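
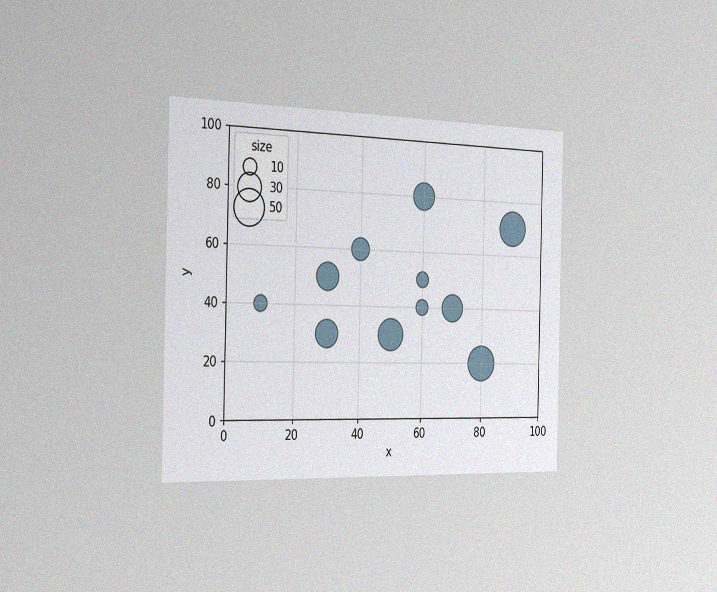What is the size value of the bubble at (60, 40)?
The chart is viewed slightly from the left, with some photo noise. Matching the bubble at (60, 40) against the size legend gives 10.

10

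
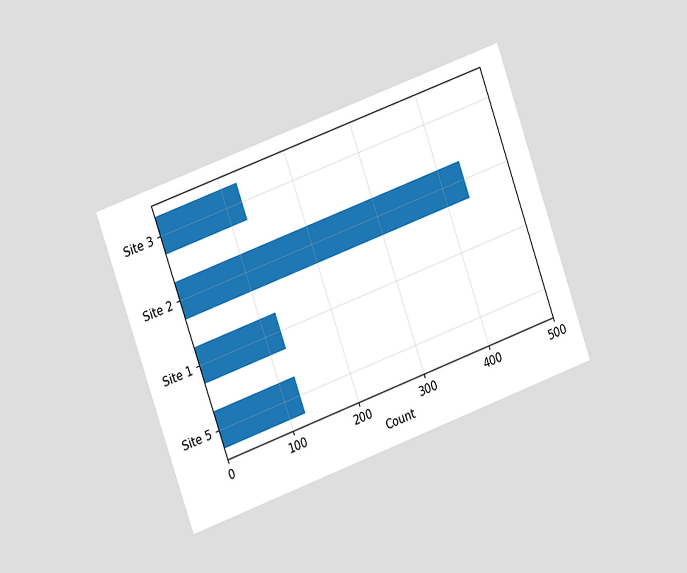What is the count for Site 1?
The chart is tilted about 20° counter-clockwise and viewed slightly from the left. Reading along the chart's x-axis, the Site 1 bar reaches 124.

124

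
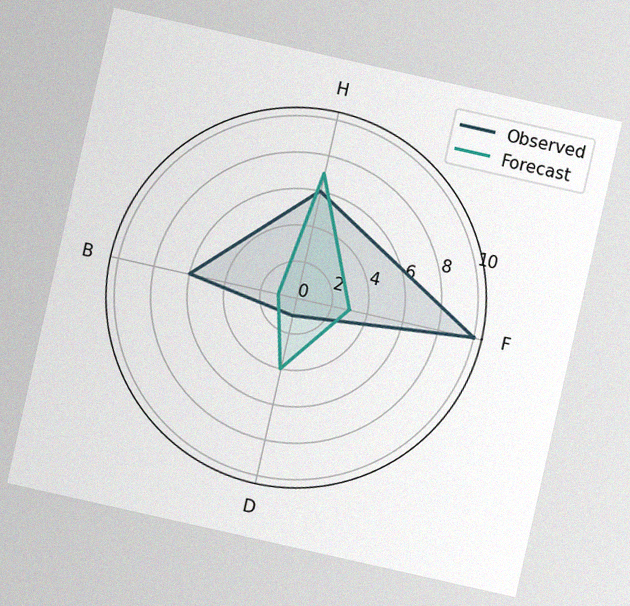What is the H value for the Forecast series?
The chart is tilted about 13° clockwise, with some photo noise. On the H axis, Forecast reaches 7.

7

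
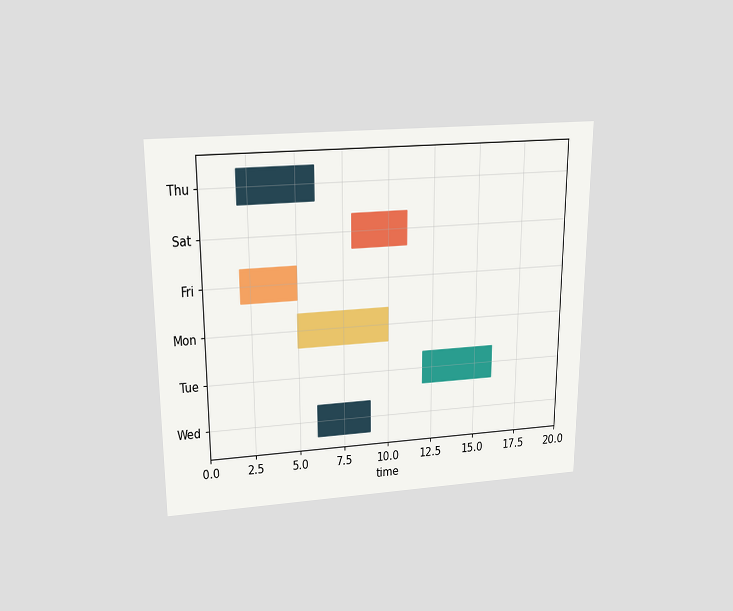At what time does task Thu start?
2

The chart is viewed slightly from above. The Thu bar begins at t=2.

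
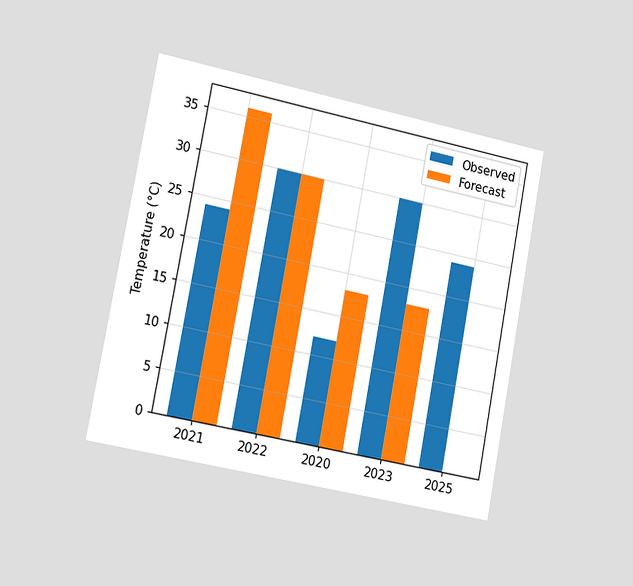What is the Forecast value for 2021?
The chart is tilted about 11° clockwise and viewed slightly from the left. The Forecast bar at 2021 reaches 36°C on the y-axis.

36°C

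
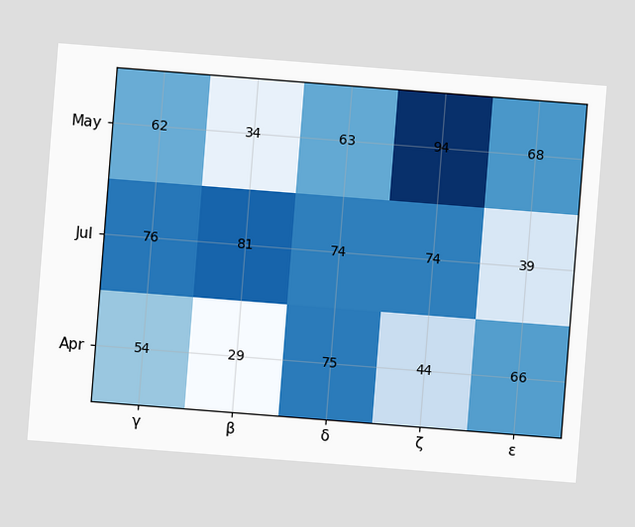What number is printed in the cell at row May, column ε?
68

The chart is tilted about 4° clockwise. The (May, ε) cell reads 68.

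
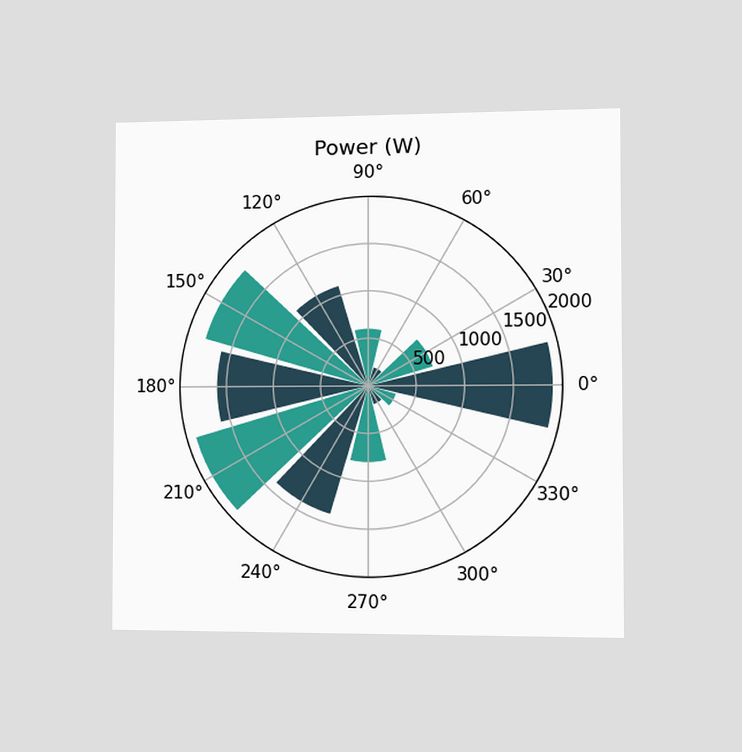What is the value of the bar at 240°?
The chart is viewed slightly from the right. The bar at 240° reaches 1400W on the radial axis.

1400W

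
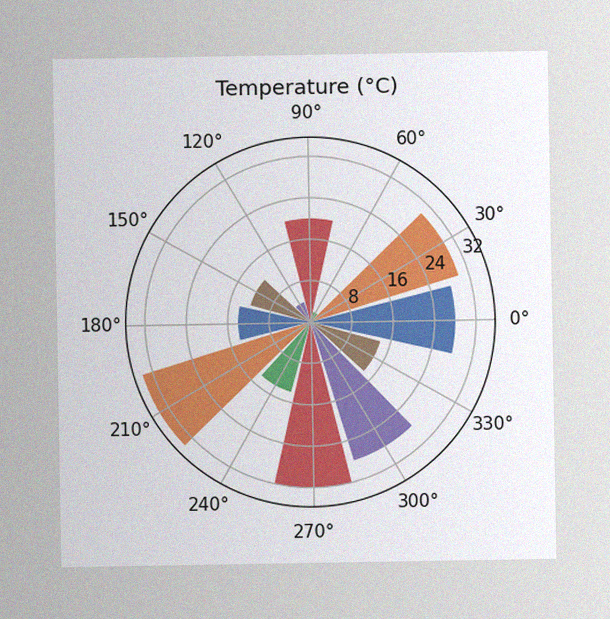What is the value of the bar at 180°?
The image has some photo noise and uneven lighting. The bar at 180° reaches 14°C on the radial axis.

14°C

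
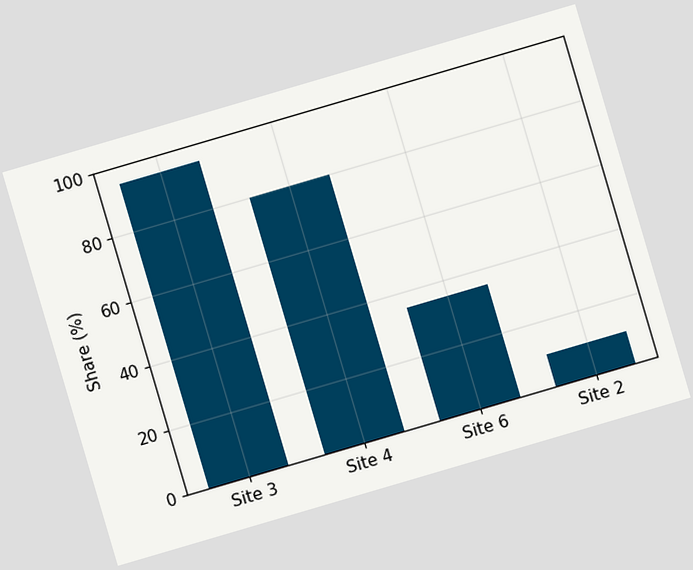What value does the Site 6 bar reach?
The chart is tilted about 16° counter-clockwise. Reading along the chart's y-axis, the Site 6 bar reaches 35%.

35%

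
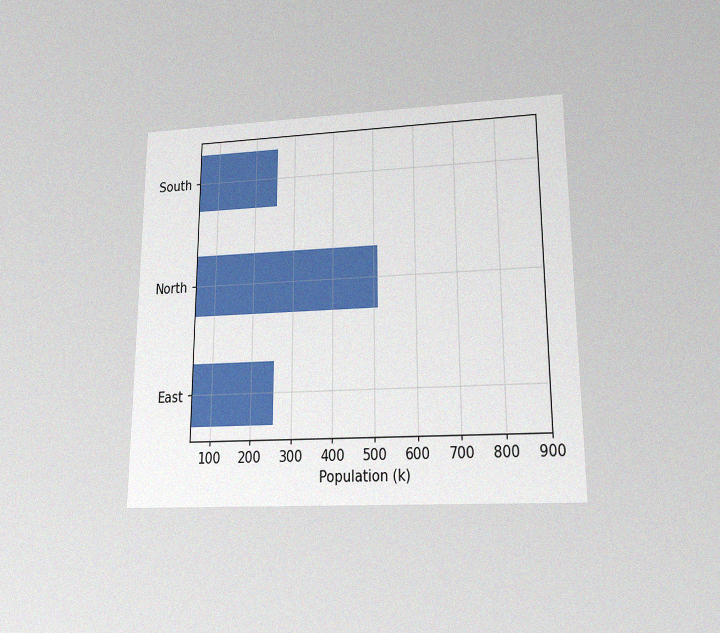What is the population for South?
255k

The chart is viewed slightly from below, with some photo noise. Reading along the chart's x-axis, the South bar reaches 255k.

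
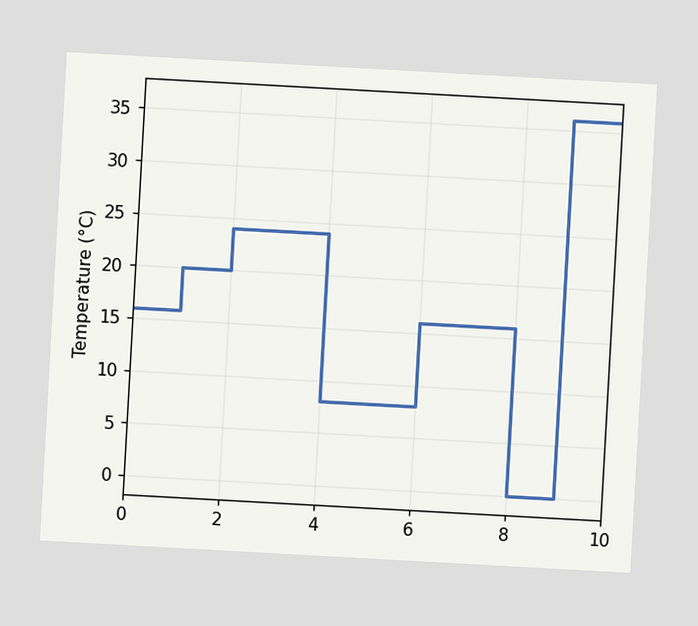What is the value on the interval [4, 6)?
The chart is tilted about 3° clockwise. On [4, 6) the step sits at 8°C.

8°C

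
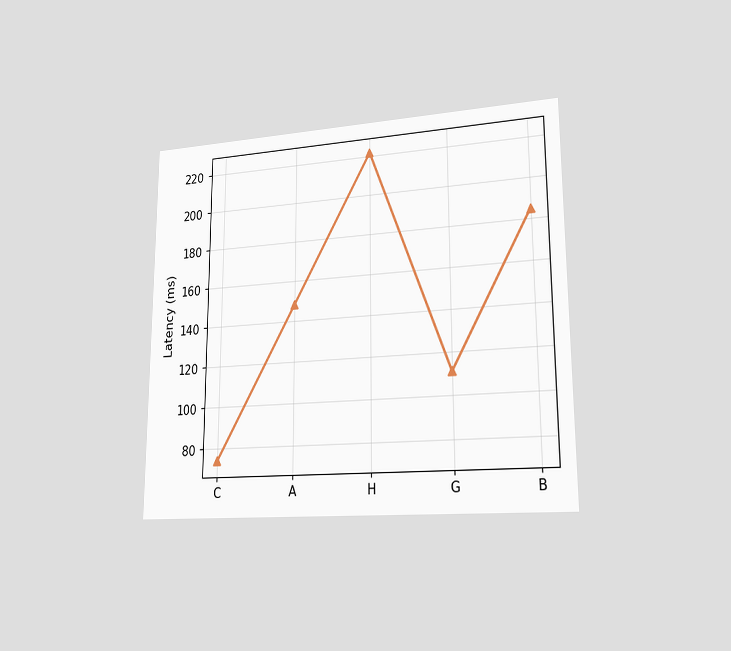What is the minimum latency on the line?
74ms

The chart is viewed slightly from the right. The lowest point is at C, and reading across to the y-axis gives 74ms.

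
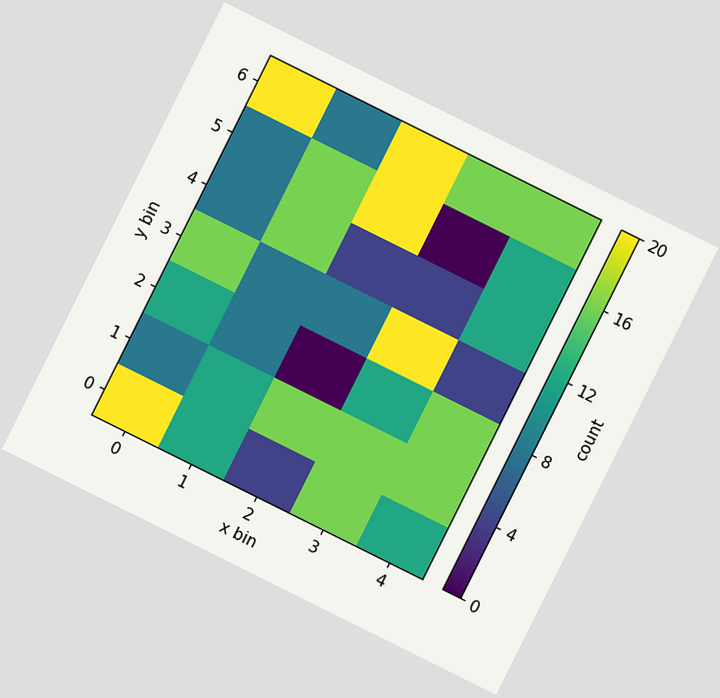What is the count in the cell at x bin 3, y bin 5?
0

The chart is tilted about 26° clockwise. Matching the cell (3, 5) against the colorbar gives 0.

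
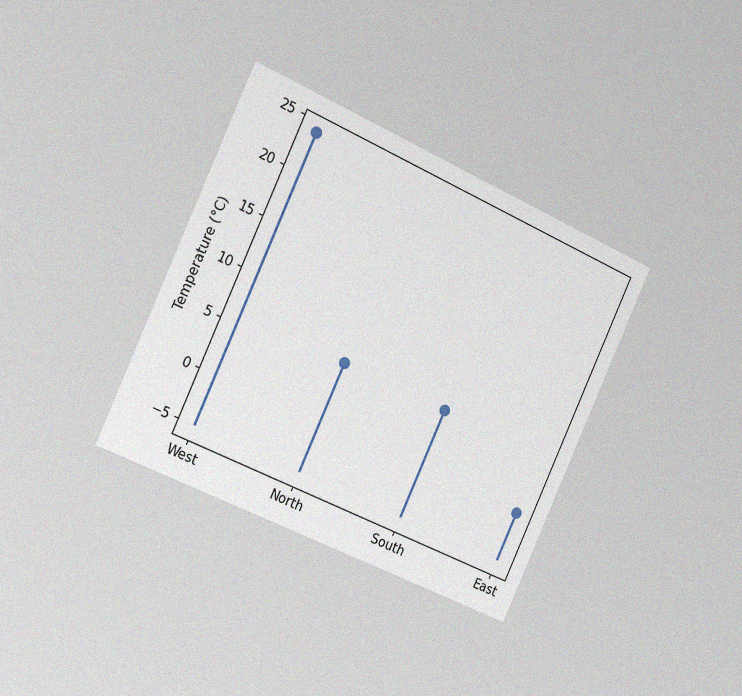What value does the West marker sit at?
24°C

The chart is tilted about 25° clockwise and viewed slightly from the left, with some photo noise. The West marker sits at 24°C.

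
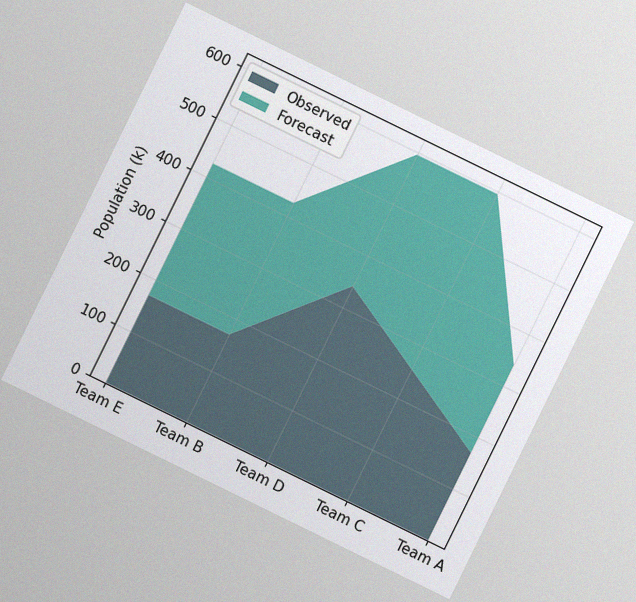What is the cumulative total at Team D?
595k

The chart is tilted about 26° clockwise, with some photo noise. The stacked total at Team D reaches 595k.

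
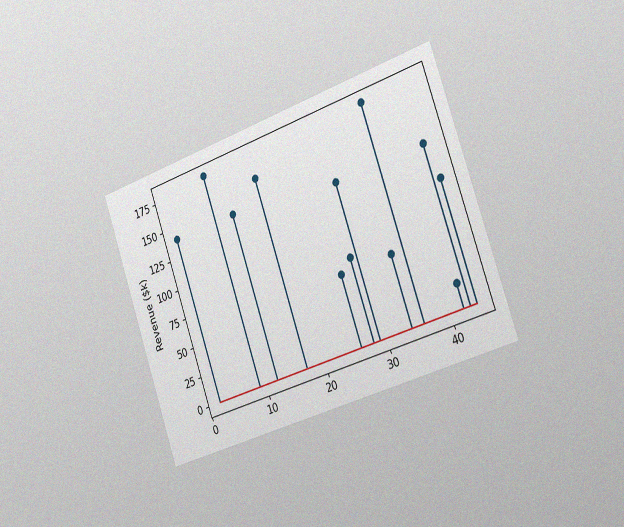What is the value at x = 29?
$130k

The chart is tilted about 19° counter-clockwise and viewed slightly from the right, with some photo noise. The stem at x=29 reaches $130k.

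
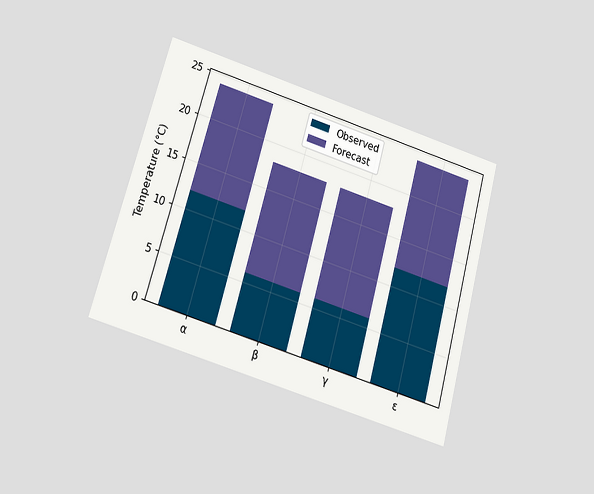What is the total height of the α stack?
24°C

The chart is tilted about 16° clockwise and viewed slightly from below. The α stack's top reaches 24°C on the y-axis.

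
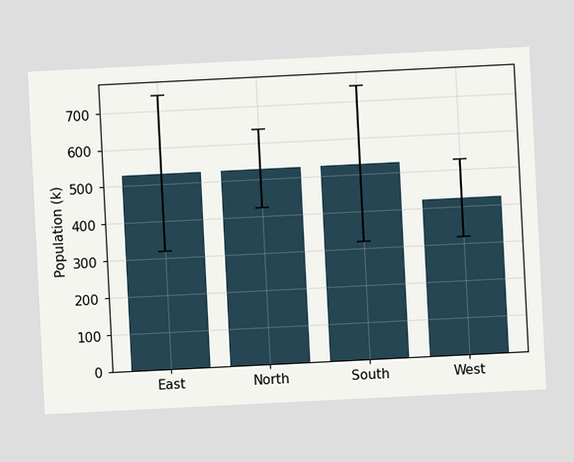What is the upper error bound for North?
636k

The chart is tilted about 3° counter-clockwise. The North bar's upper whisker reaches 636k.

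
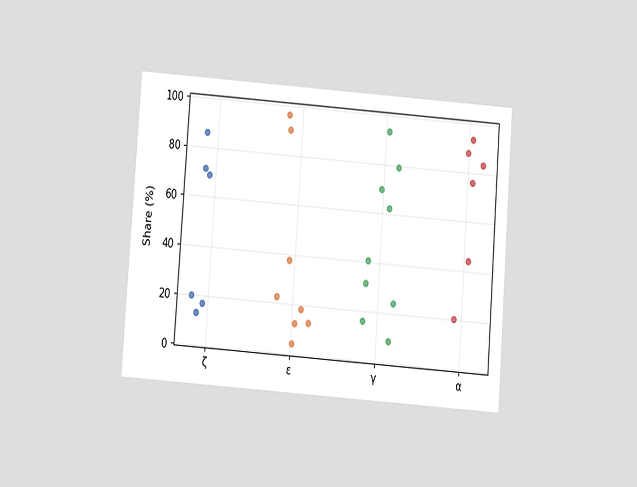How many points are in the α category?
6

The chart is tilted about 4° clockwise and viewed slightly from below. Counting the markers in the α column gives 6.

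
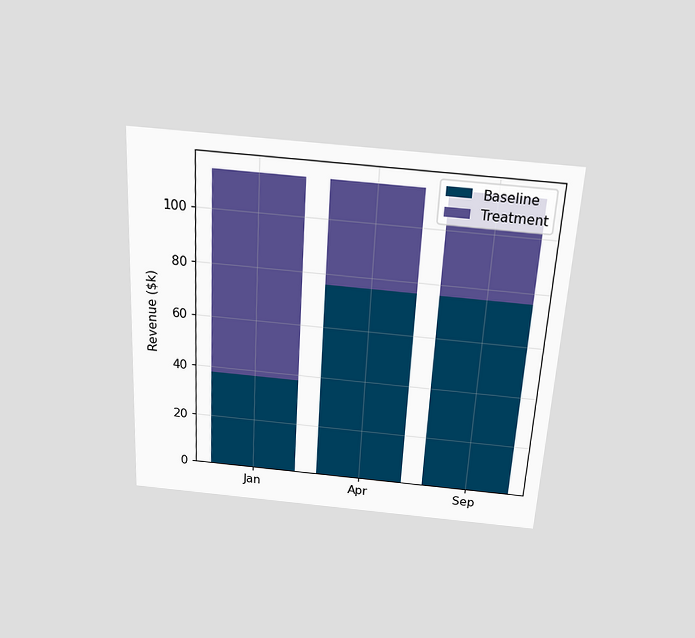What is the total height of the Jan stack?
$114k

The chart is tilted about 3° clockwise and viewed slightly from above. The Jan stack's top reaches $114k on the y-axis.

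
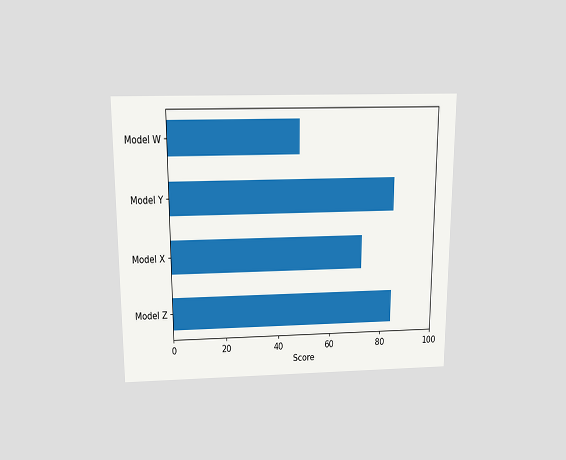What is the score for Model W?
48

The chart is viewed slightly from above. Reading along the chart's x-axis, the Model W bar reaches 48.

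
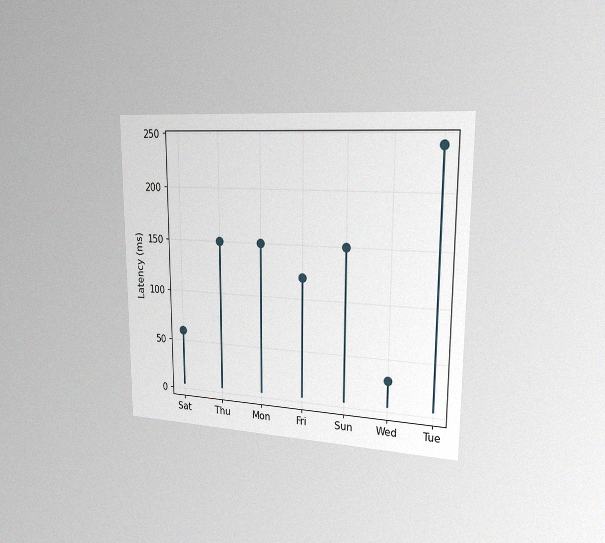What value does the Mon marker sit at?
150ms

The chart is viewed slightly from the right, with some photo noise. The Mon marker sits at 150ms.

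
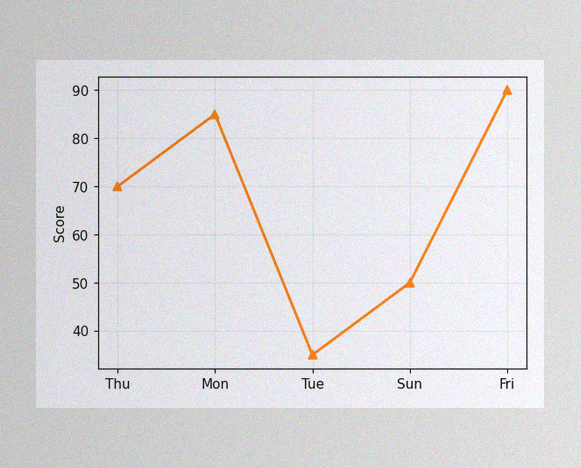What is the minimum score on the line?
The image has some photo noise and uneven lighting. The lowest point is at Tue, and reading across to the y-axis gives 35.

35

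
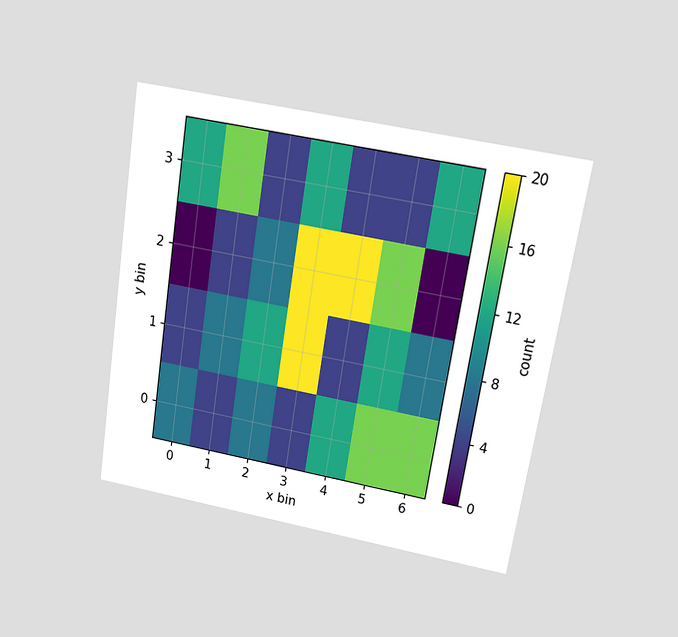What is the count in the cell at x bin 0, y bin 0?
The chart is tilted about 9° clockwise and viewed at a slight angle. Matching the cell (0, 0) against the colorbar gives 8.

8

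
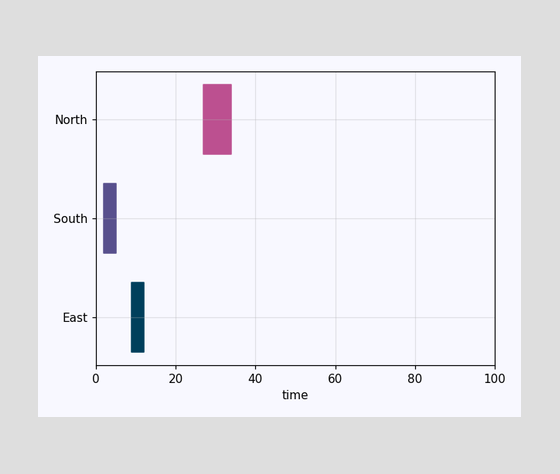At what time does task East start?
The East bar begins at t=9.

9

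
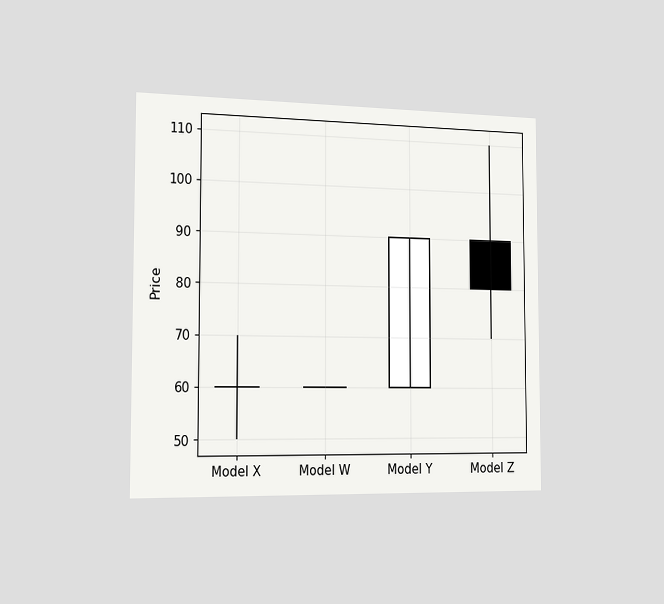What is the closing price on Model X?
The chart is viewed slightly from the left. The Model X candle closes at 60.

60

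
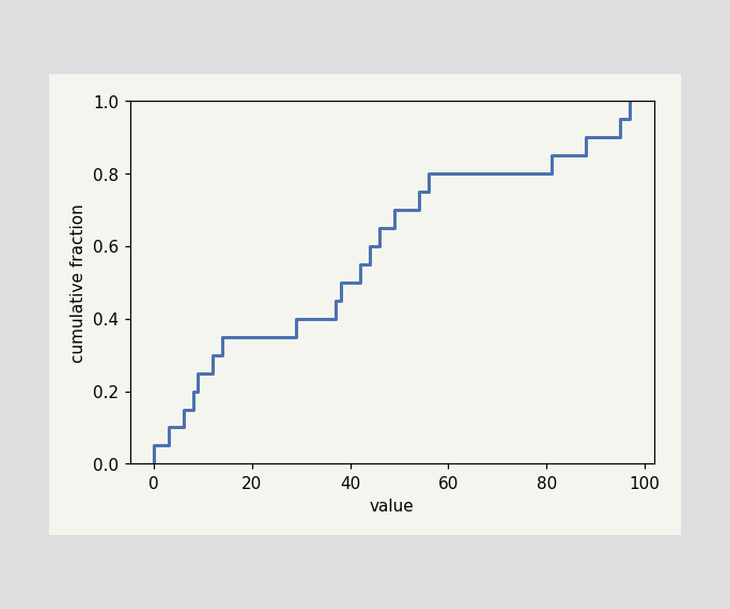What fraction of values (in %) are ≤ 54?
75%

At x=54 the ECDF step is at 75%.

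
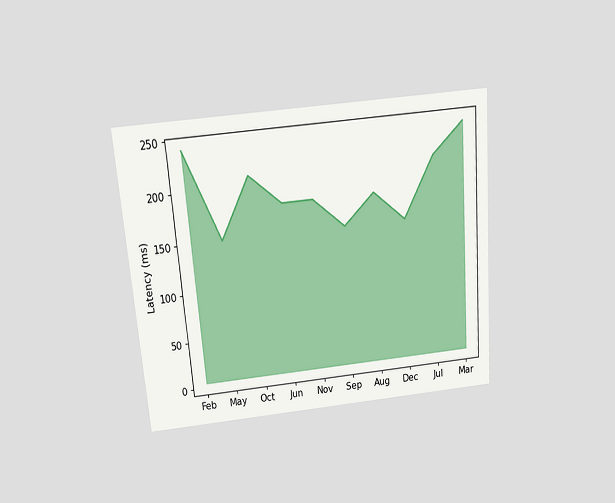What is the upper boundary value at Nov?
The chart is tilted about 5° counter-clockwise and viewed slightly from above. At Nov the upper boundary is at 180ms.

180ms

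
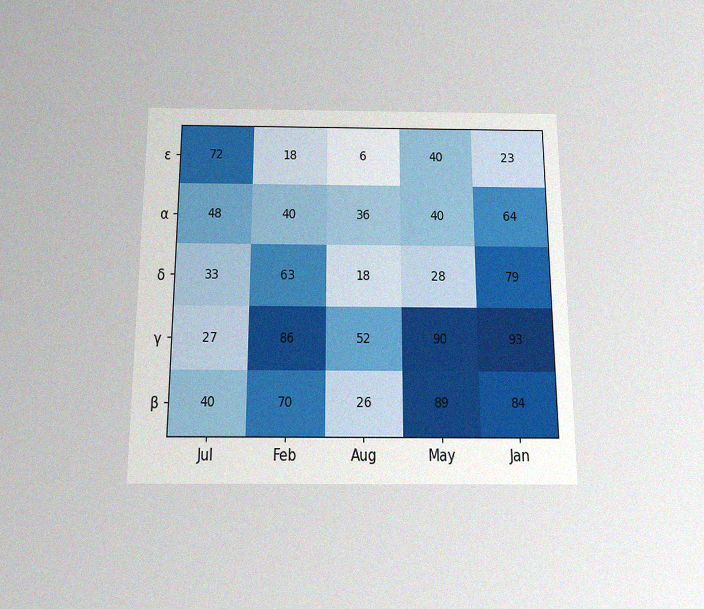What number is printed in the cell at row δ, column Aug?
18

The chart is viewed slightly from below, with some photo noise. The (δ, Aug) cell reads 18.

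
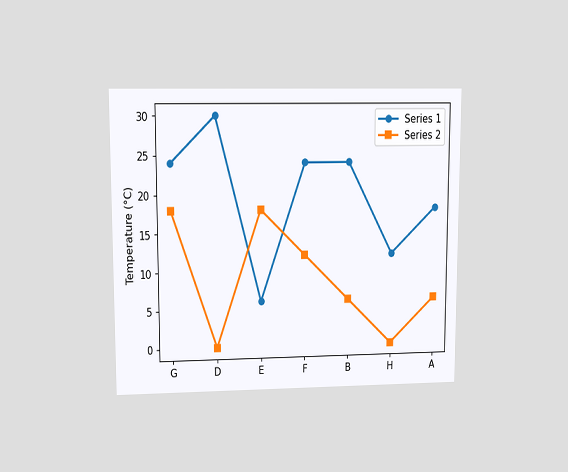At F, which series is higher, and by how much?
Series 1, by 12°C

The chart is viewed at a slight angle. At F, Series 1 sits above the other line by 12°C.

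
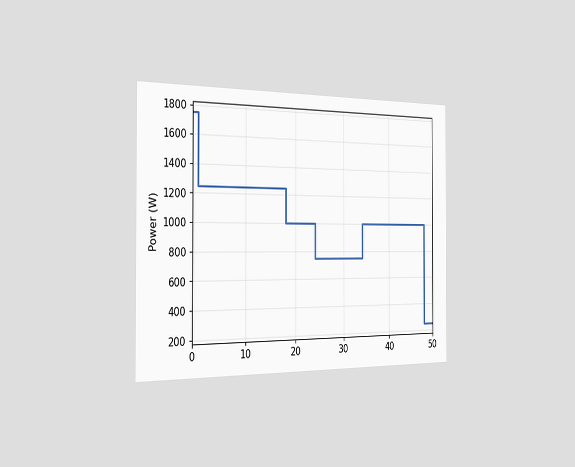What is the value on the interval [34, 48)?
1000W

The chart is viewed slightly from the left. On [34, 48) the step sits at 1000W.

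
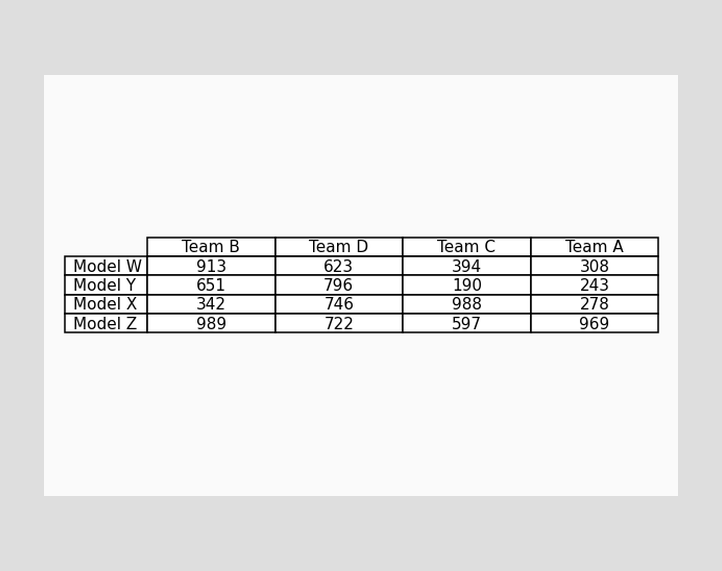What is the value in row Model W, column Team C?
394

The (Model W, Team C) cell reads 394.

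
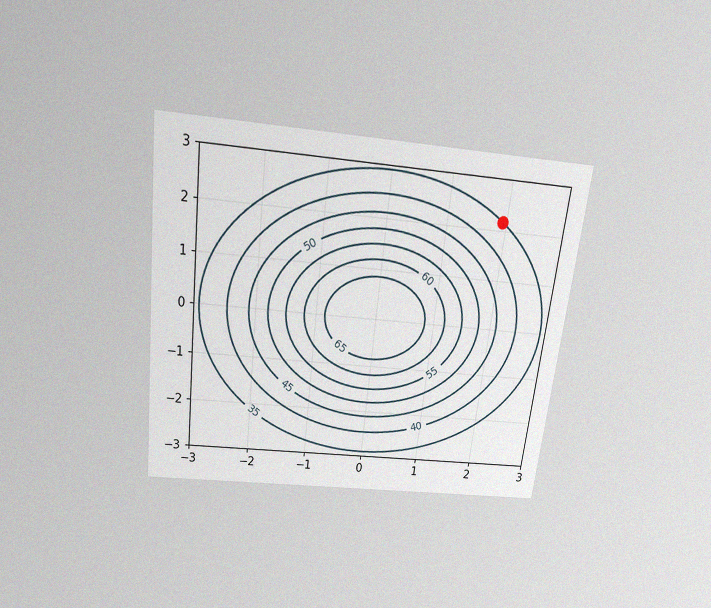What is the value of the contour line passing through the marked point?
35

The chart is tilted about 7° clockwise and viewed slightly from above, with some photo noise. The marked point sits on the contour labelled 35.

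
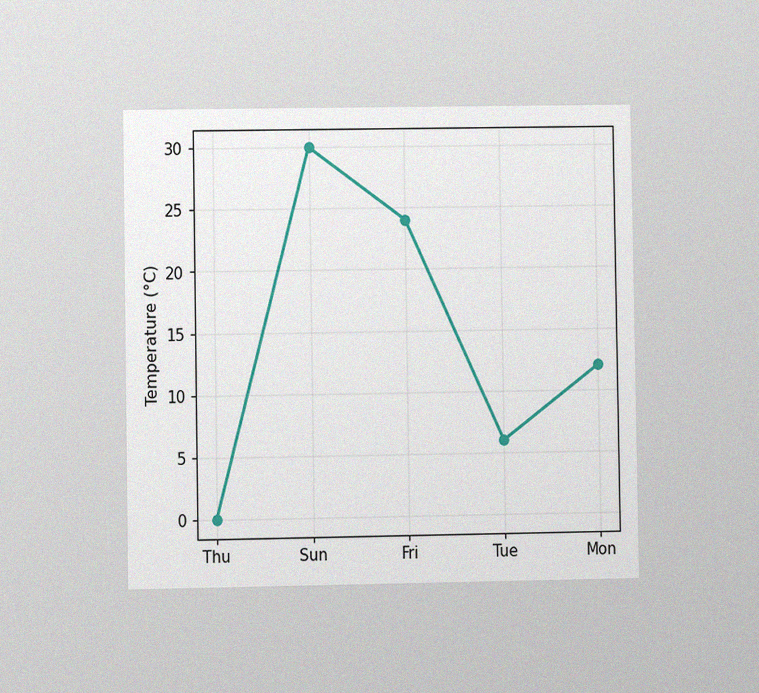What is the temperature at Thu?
The chart is viewed at a slight angle, with some photo noise. At Thu, the line is at 0°C.

0°C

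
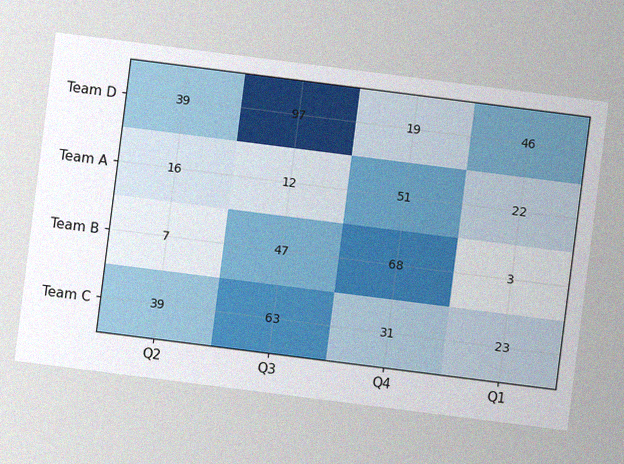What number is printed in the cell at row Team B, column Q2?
7

The chart is tilted about 7° clockwise, with some photo noise. The (Team B, Q2) cell reads 7.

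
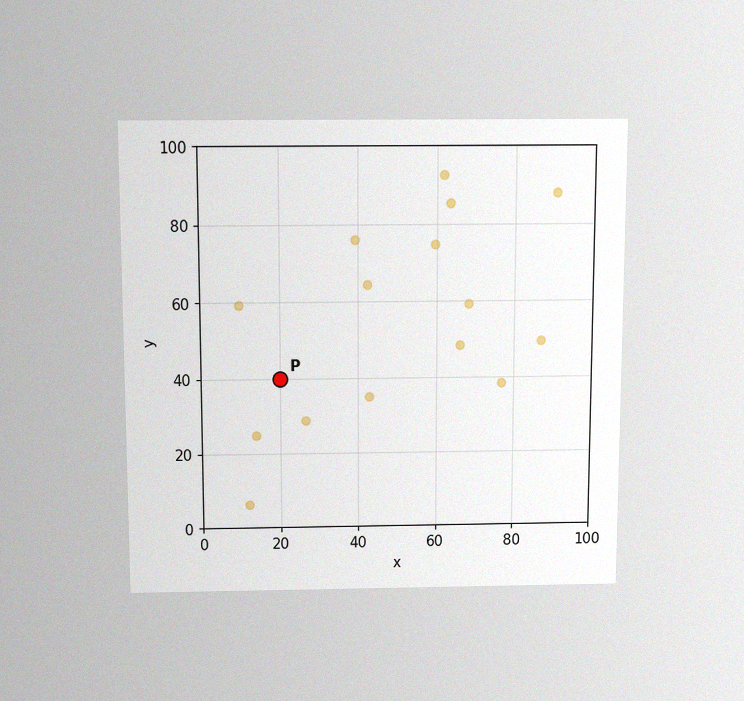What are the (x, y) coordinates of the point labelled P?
(20, 40)

The chart is viewed slightly from above, with some photo noise. Following the gridlines from P to each axis, P sits at (20, 40).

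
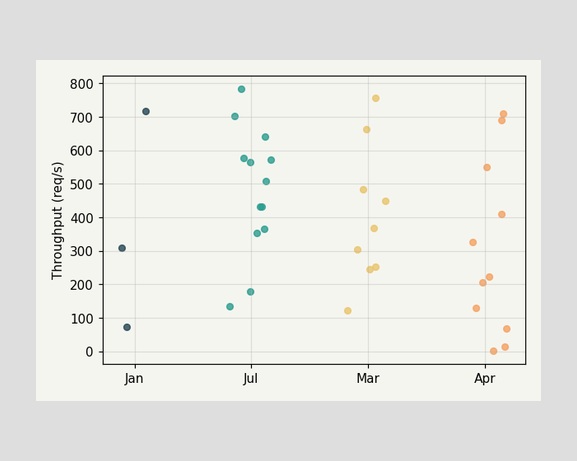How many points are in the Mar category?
Counting the markers in the Mar column gives 9.

9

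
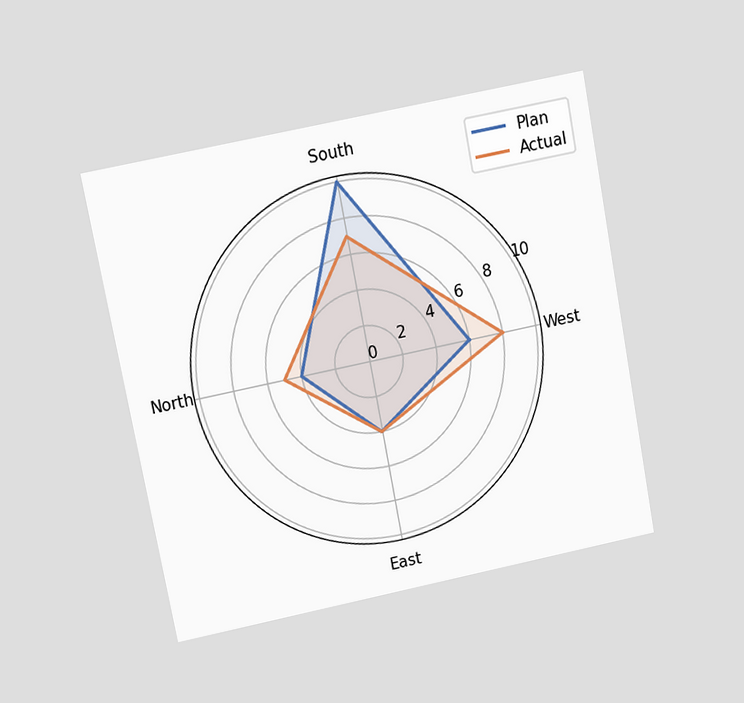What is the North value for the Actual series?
The chart is tilted about 11° counter-clockwise and viewed slightly from above. On the North axis, Actual reaches 5.

5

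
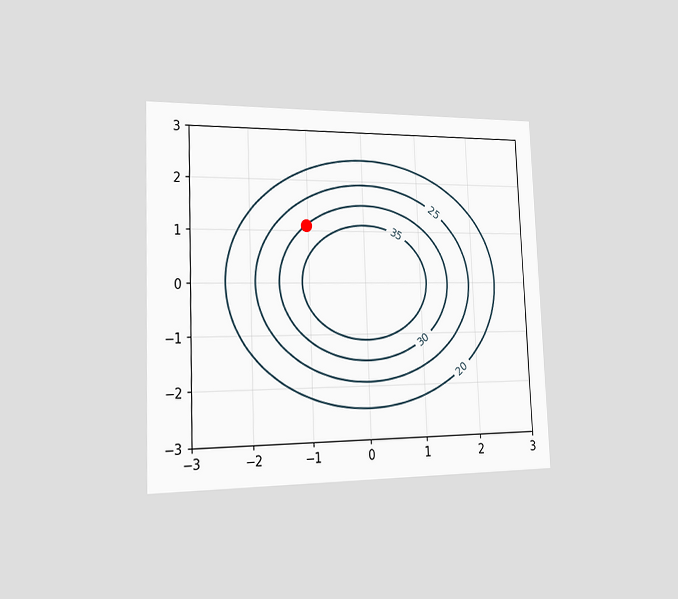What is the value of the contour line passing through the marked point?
The chart is tilted about 2° counter-clockwise and viewed slightly from the left. The marked point sits on the contour labelled 30.

30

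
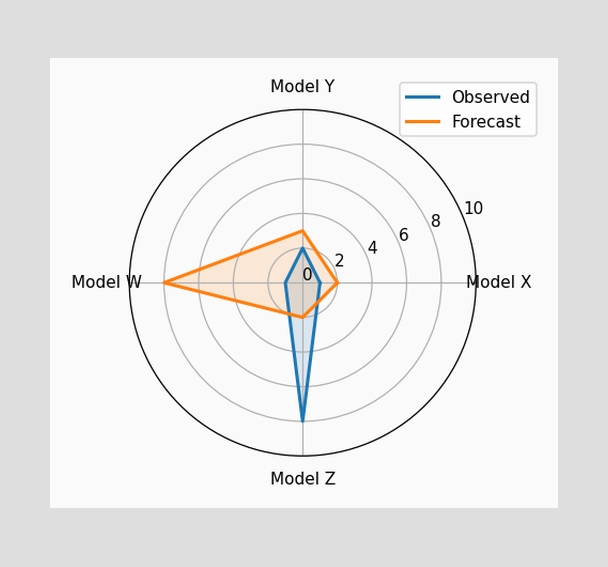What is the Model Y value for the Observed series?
On the Model Y axis, Observed reaches 2.

2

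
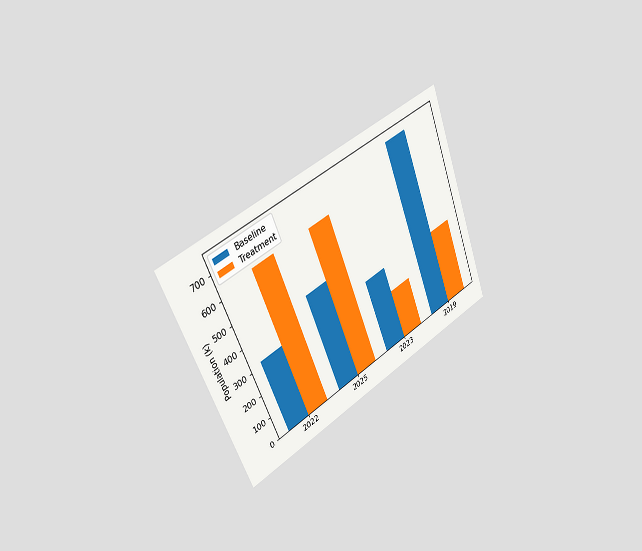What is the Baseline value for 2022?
The chart is tilted about 22° counter-clockwise and viewed slightly from the left. The Baseline bar at 2022 reaches 318k on the y-axis.

318k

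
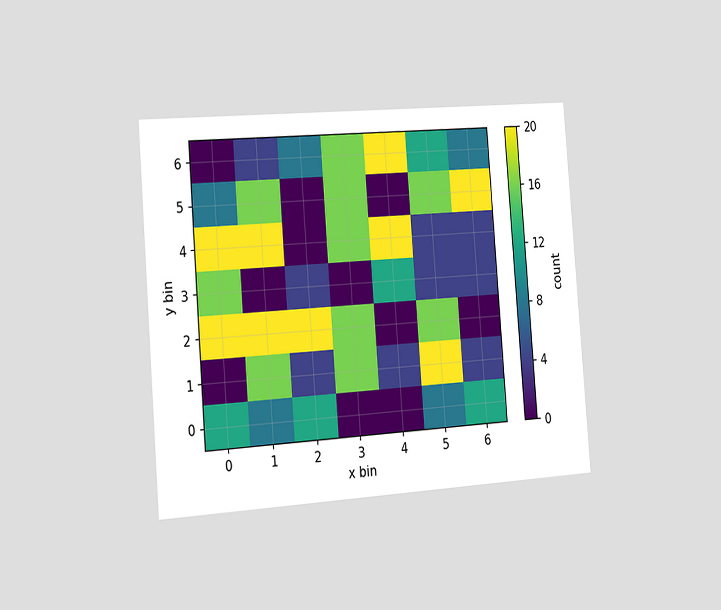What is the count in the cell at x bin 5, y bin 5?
The chart is tilted about 4° counter-clockwise and viewed slightly from the left. Matching the cell (5, 5) against the colorbar gives 16.

16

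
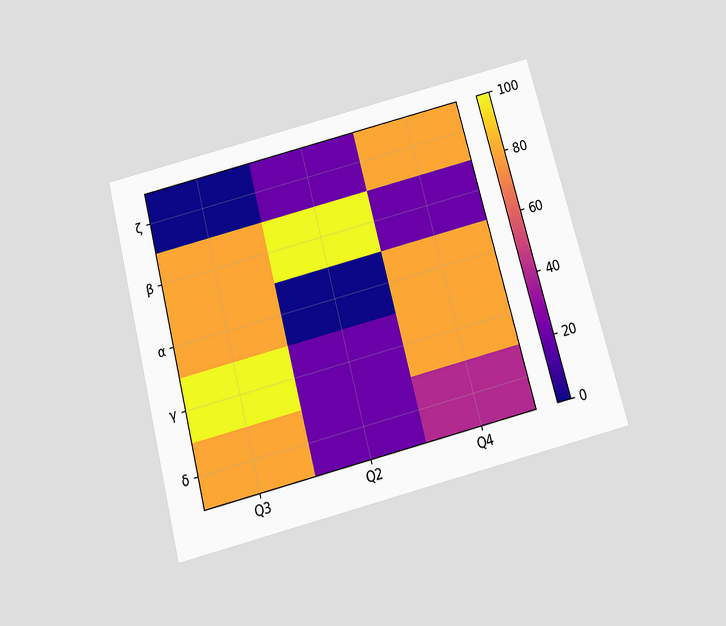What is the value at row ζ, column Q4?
The chart is tilted about 14° counter-clockwise and viewed slightly from below. Matching cell (ζ, Q4) against the colorbar gives 80.

80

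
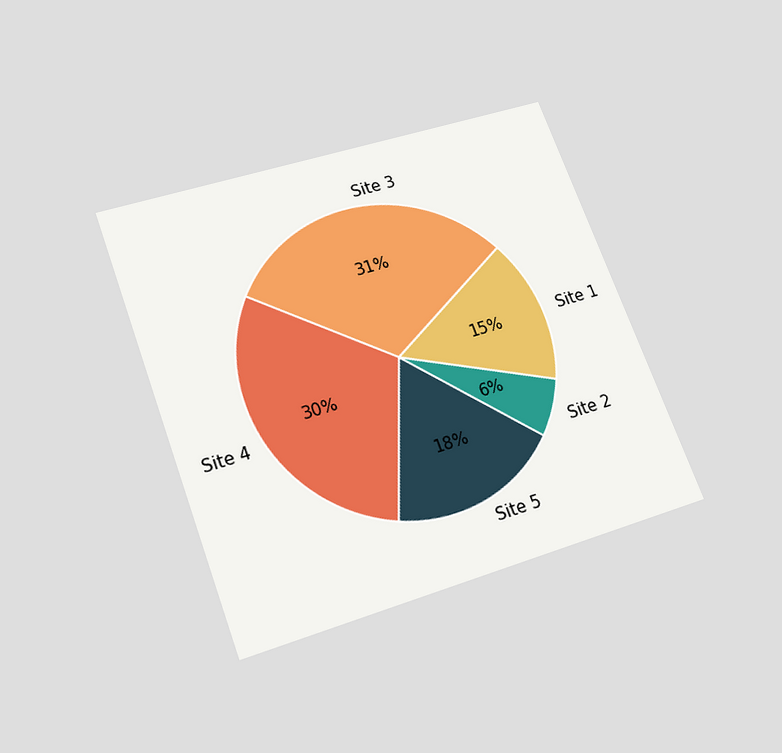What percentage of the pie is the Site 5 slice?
The chart is tilted about 21° counter-clockwise and viewed slightly from below. The Site 5 slice takes up 18% of the pie.

18%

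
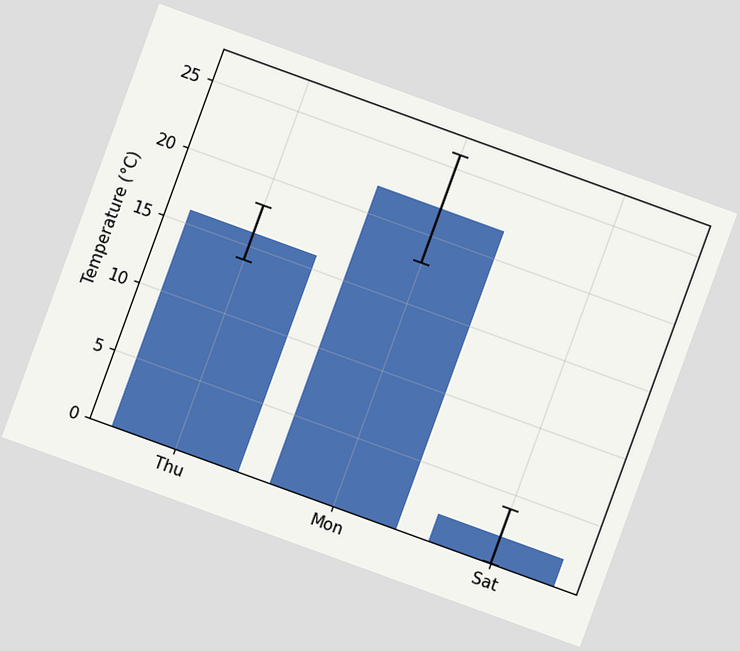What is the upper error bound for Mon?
26°C

The chart is tilted about 20° clockwise. The Mon bar's upper whisker reaches 26°C.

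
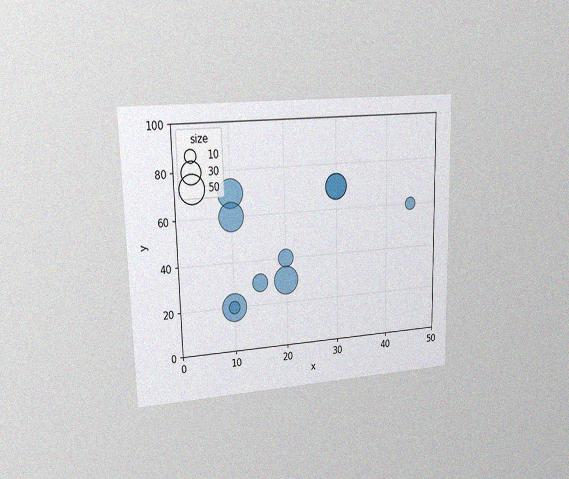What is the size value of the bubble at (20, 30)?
50

The chart is viewed at a slight angle, with some photo noise. Matching the bubble at (20, 30) against the size legend gives 50.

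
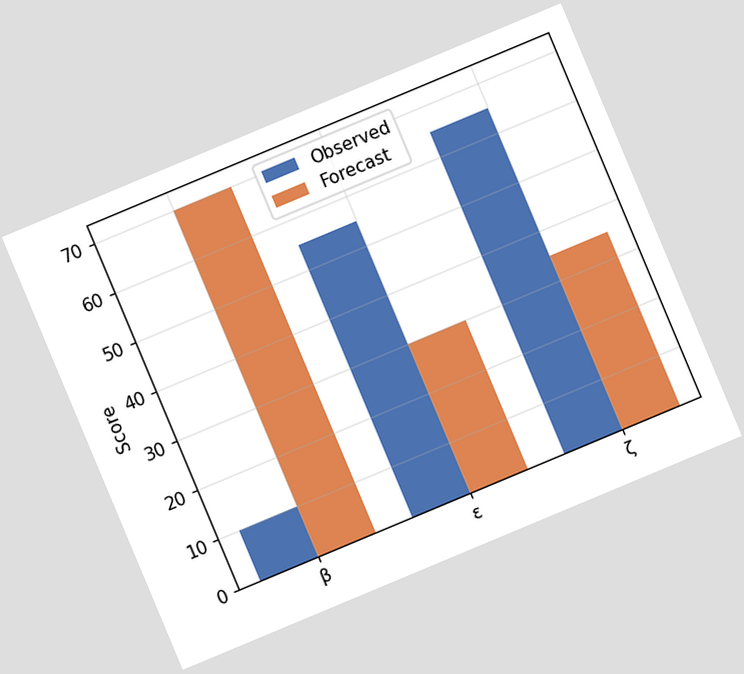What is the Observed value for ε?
The chart is tilted about 23° counter-clockwise. The Observed bar at ε reaches 55 on the y-axis.

55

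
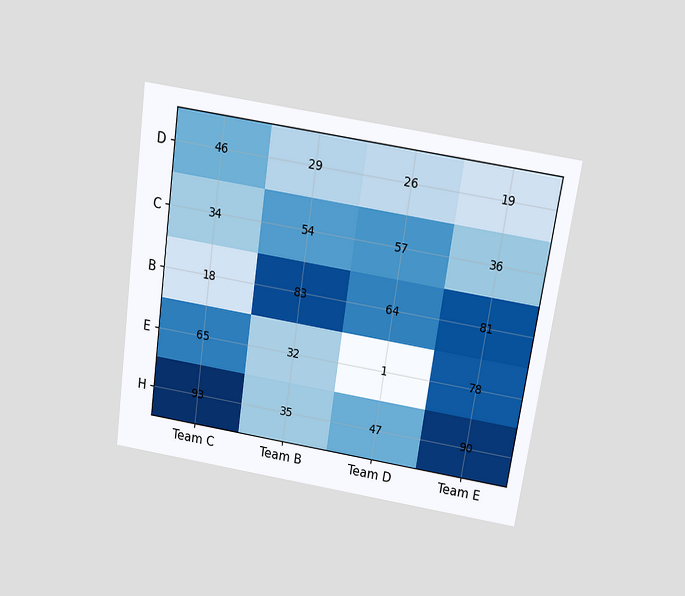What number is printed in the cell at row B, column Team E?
The chart is tilted about 8° clockwise and viewed slightly from above. The (B, Team E) cell reads 81.

81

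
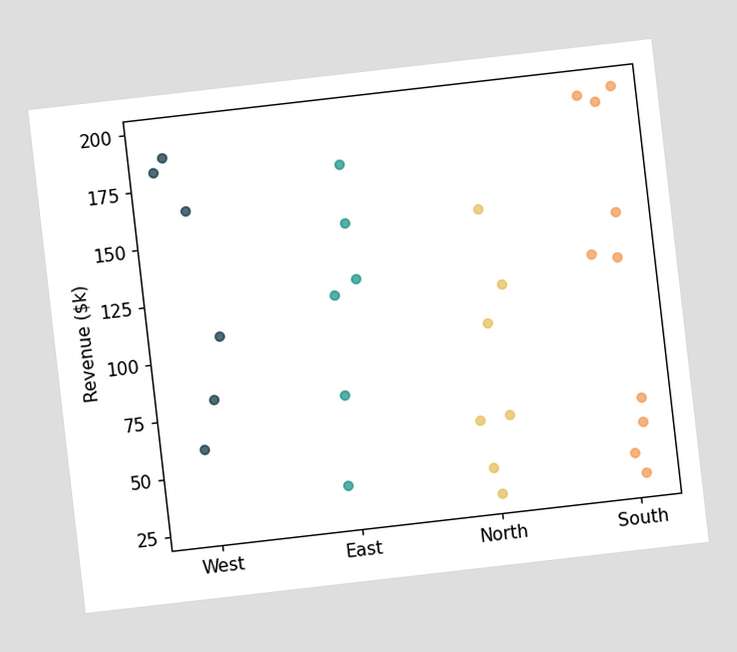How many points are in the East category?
6

The chart is tilted about 7° counter-clockwise. Counting the markers in the East column gives 6.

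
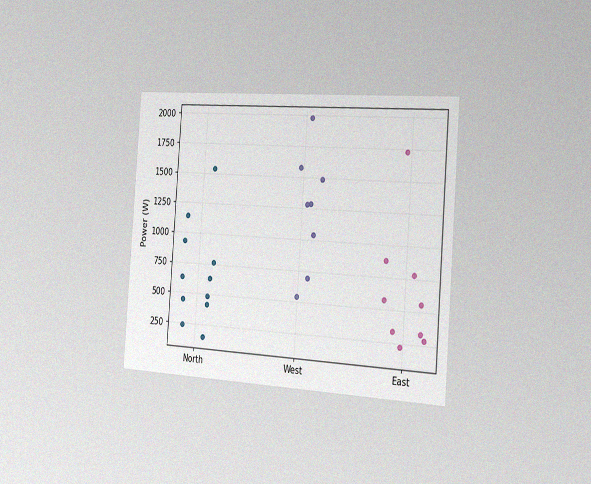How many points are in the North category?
11

The chart is tilted about 4° clockwise and viewed slightly from the right, with some photo noise. Counting the markers in the North column gives 11.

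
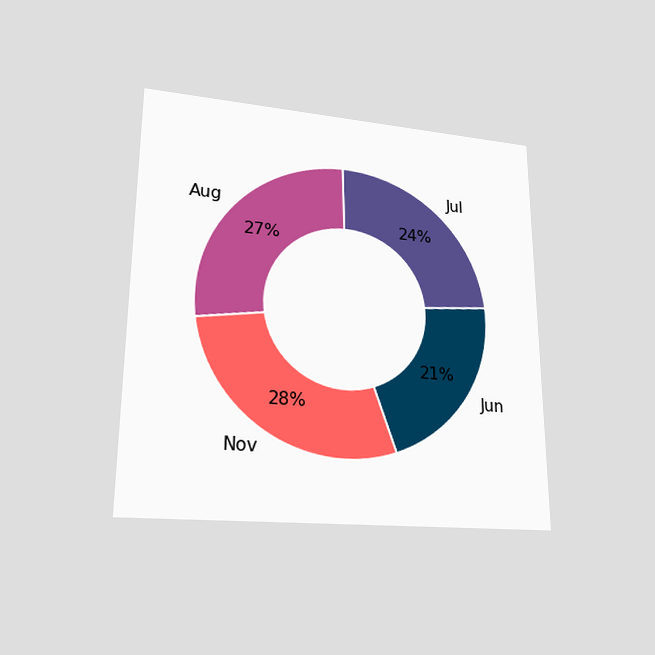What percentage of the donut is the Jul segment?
24%

The chart is viewed at a slight angle. The Jul segment takes up 24% of the ring.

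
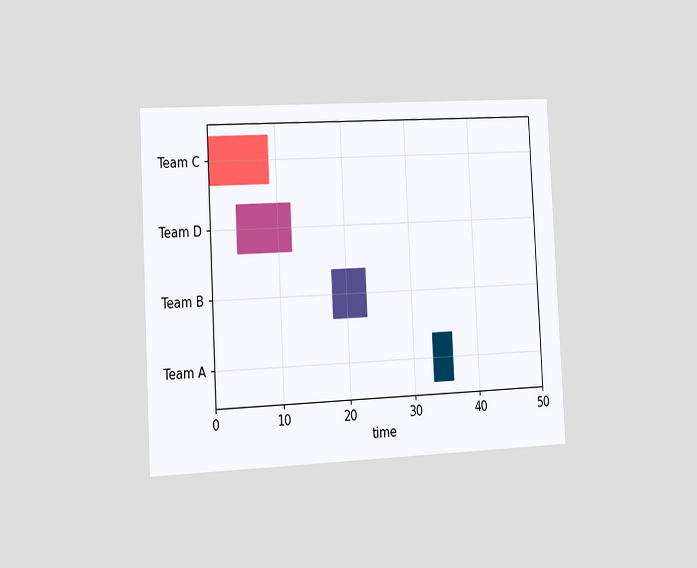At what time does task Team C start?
The chart is tilted about 3° counter-clockwise and viewed slightly from the left. The Team C bar begins at t=0.

0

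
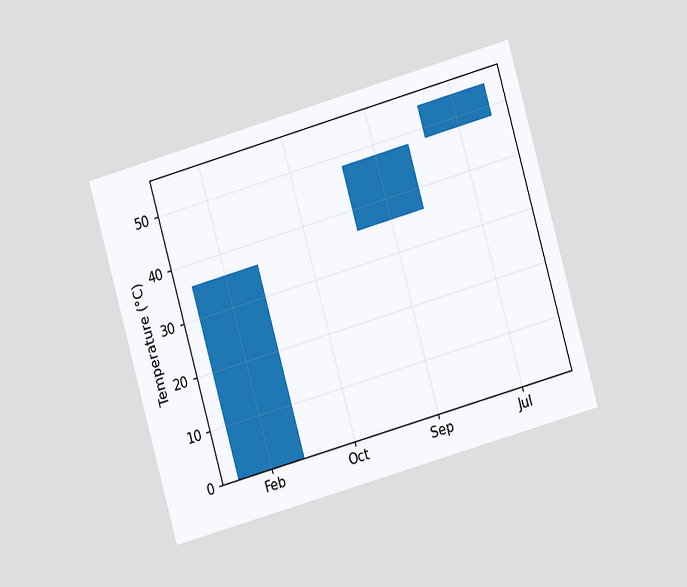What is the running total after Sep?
The chart is tilted about 16° counter-clockwise and viewed slightly from the right. After Sep the running total reaches 48°C.

48°C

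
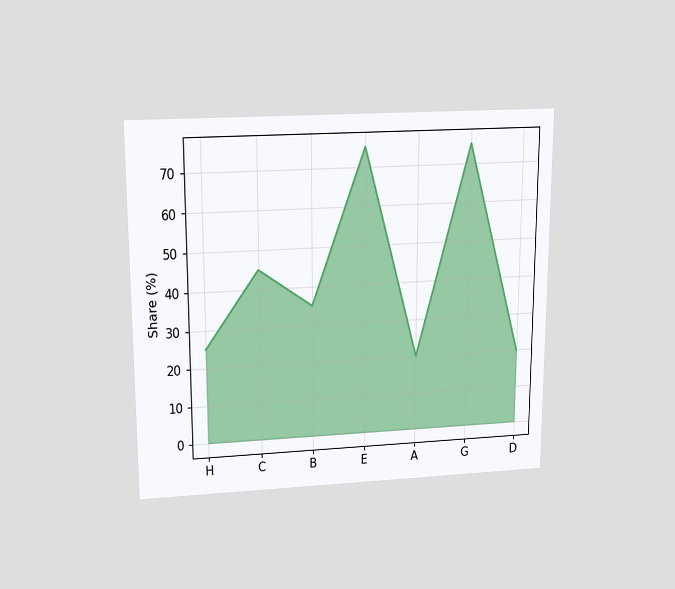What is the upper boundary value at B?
35%

The chart is viewed slightly from above. At B the upper boundary is at 35%.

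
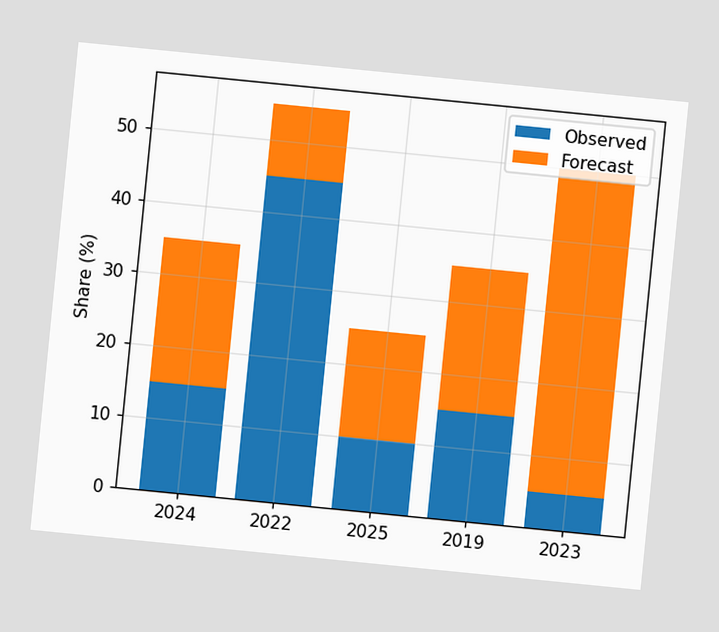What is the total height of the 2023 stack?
50%

The chart is tilted about 6° clockwise. The 2023 stack's top reaches 50% on the y-axis.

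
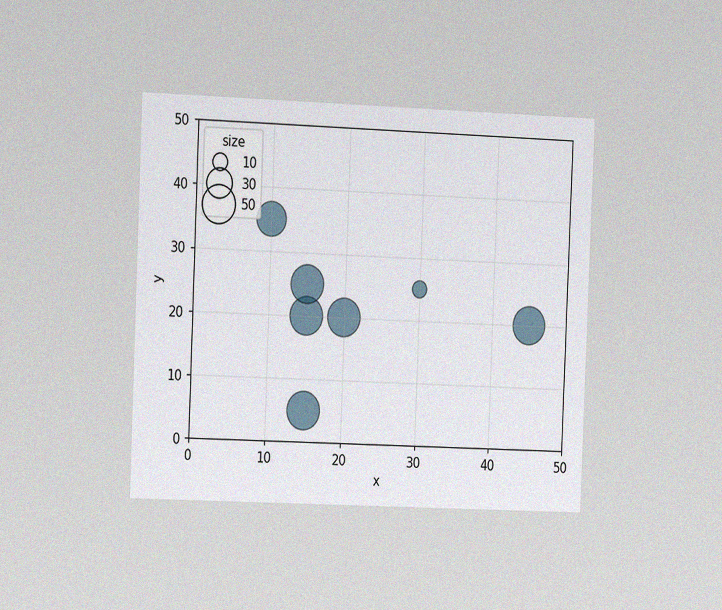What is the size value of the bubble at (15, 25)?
The chart is tilted about 2° clockwise and viewed slightly from the left, with some photo noise. Matching the bubble at (15, 25) against the size legend gives 50.

50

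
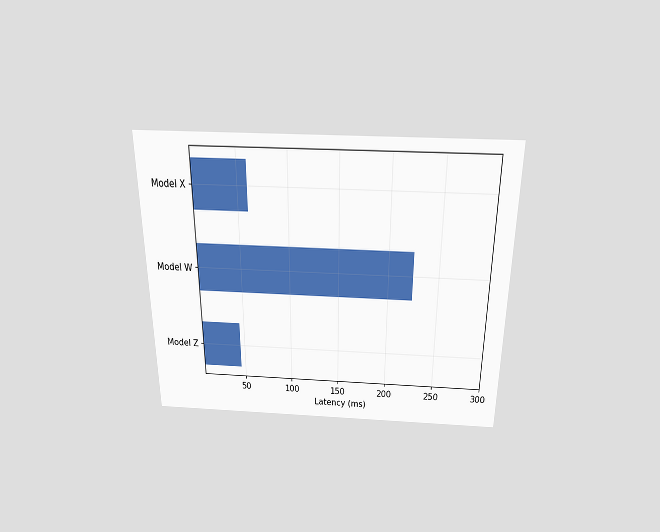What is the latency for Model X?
60ms

The chart is viewed slightly from above. Reading along the chart's x-axis, the Model X bar reaches 60ms.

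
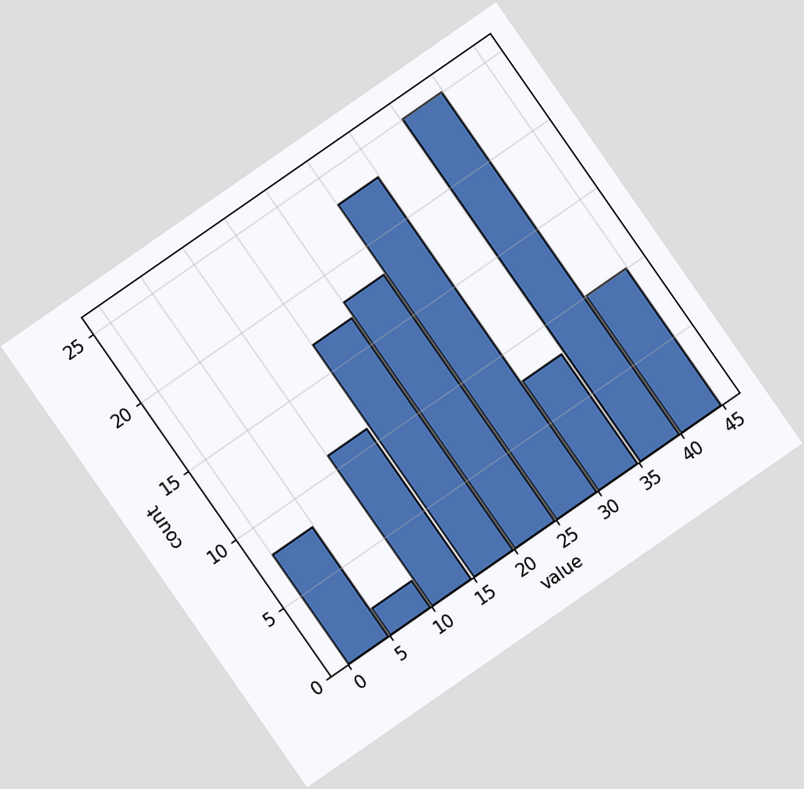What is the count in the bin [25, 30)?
23

The chart is tilted about 35° counter-clockwise. The [25, 30) bin has height 23.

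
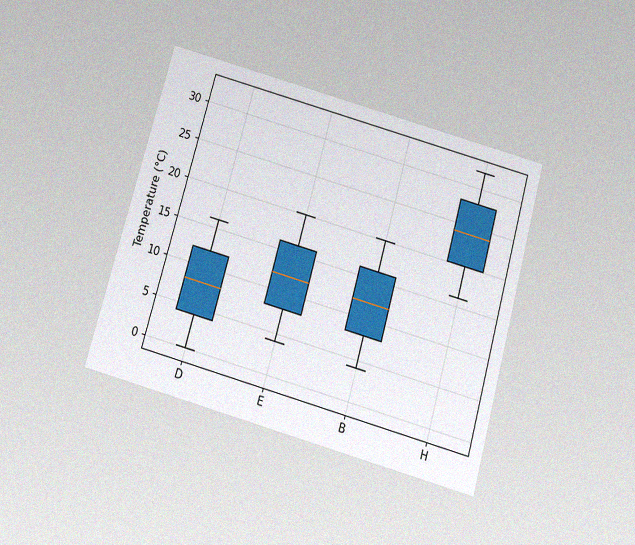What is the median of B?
12°C

The chart is tilted about 16° clockwise and viewed slightly from below, with some photo noise. The median line in the B box sits at 12°C.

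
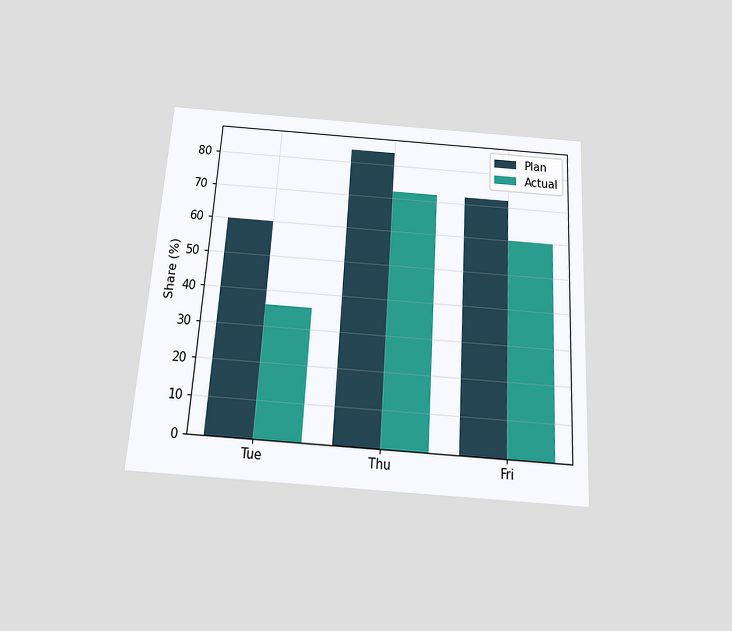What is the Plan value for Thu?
The chart is tilted about 4° clockwise and viewed slightly from below. The Plan bar at Thu reaches 84% on the y-axis.

84%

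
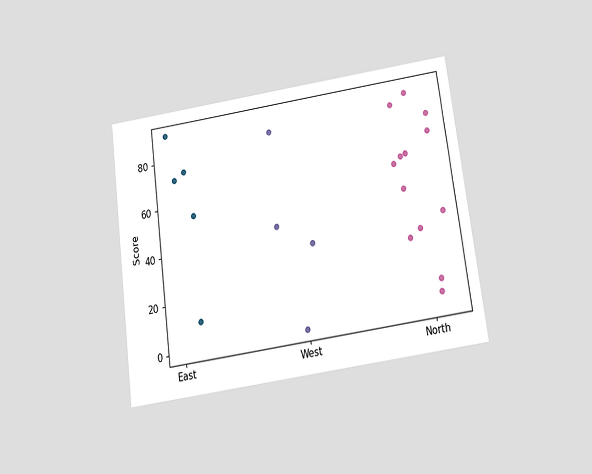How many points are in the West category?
4

The chart is tilted about 8° counter-clockwise and viewed slightly from below. Counting the markers in the West column gives 4.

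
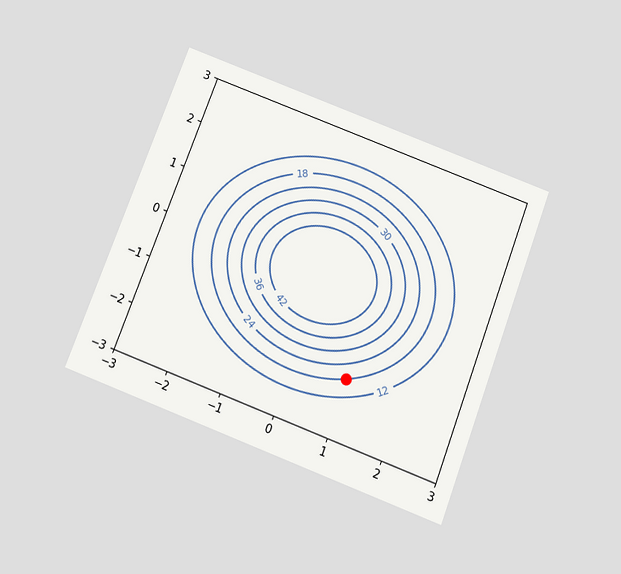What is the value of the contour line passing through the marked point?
18

The chart is tilted about 21° clockwise and viewed slightly from below. The marked point sits on the contour labelled 18.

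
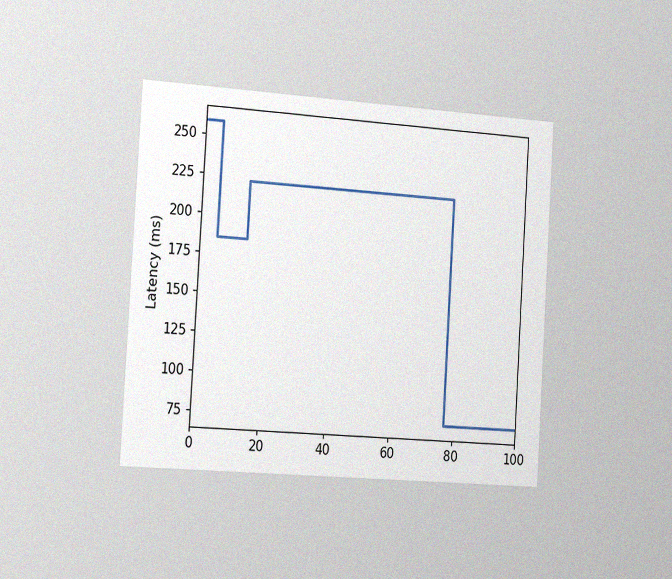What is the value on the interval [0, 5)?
259ms

The chart is tilted about 4° clockwise and viewed slightly from the left, with some photo noise. On [0, 5) the step sits at 259ms.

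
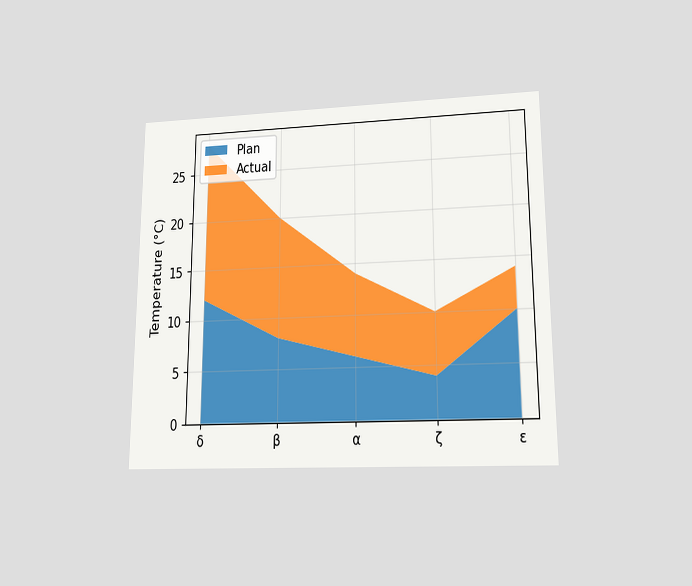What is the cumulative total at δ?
The chart is viewed at a slight angle. The stacked total at δ reaches 28°C.

28°C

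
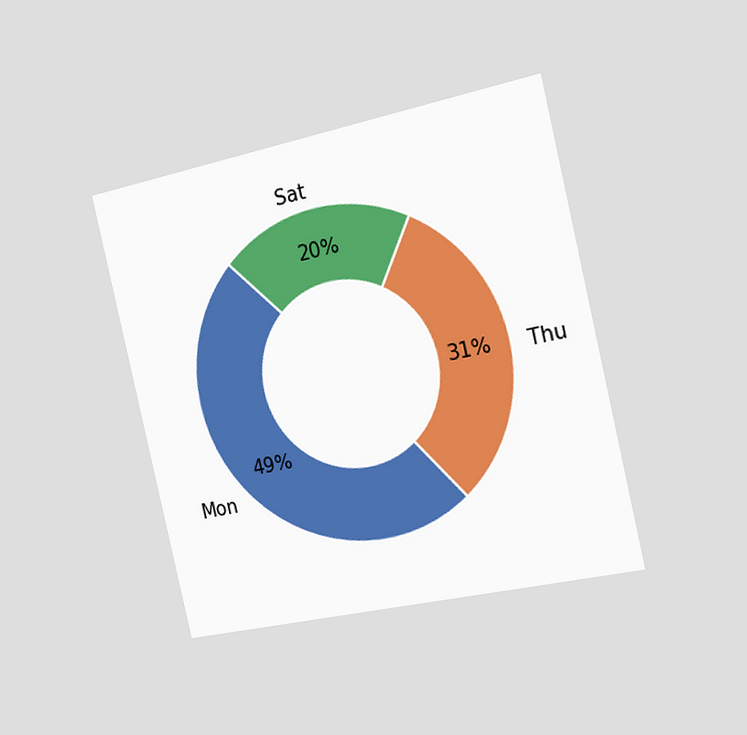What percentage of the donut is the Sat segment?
The chart is tilted about 13° counter-clockwise and viewed slightly from the right. The Sat segment takes up 20% of the ring.

20%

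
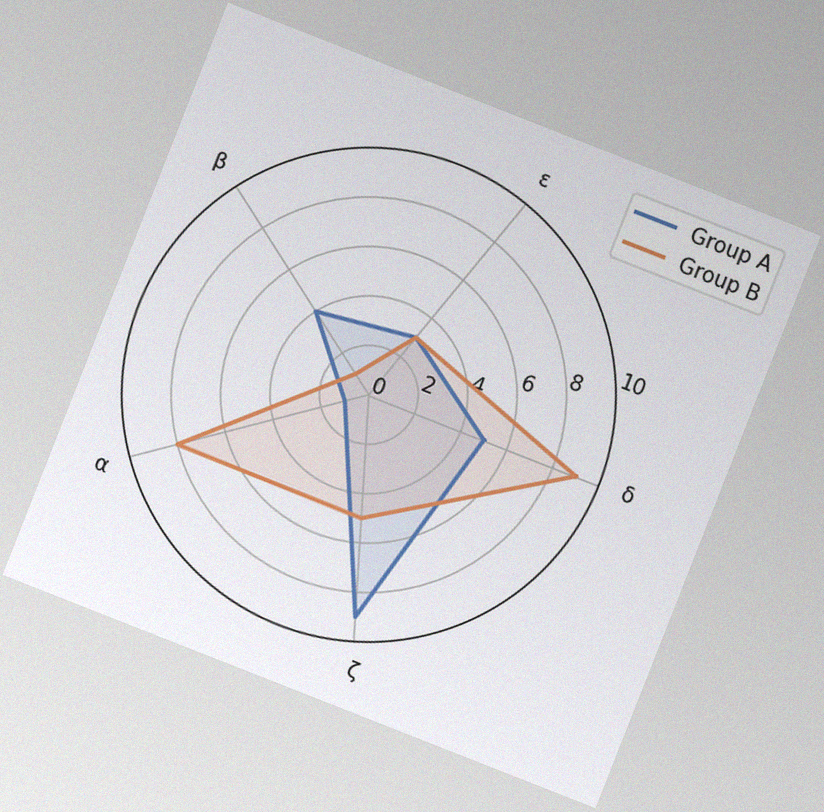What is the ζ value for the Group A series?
The chart is tilted about 21° clockwise, with some photo noise. On the ζ axis, Group A reaches 9.

9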